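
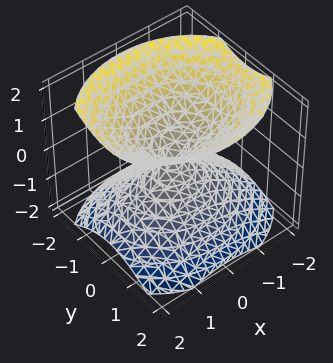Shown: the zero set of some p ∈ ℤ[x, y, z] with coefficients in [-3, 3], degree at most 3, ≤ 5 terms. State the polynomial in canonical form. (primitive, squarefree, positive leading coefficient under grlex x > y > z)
2*x^2 + 3*y^2 - 3*z^2

1. I count 2 distinct pieces. Treating them together as one polynomial.
2. Degree: a double cone through the origin; a quadric, so deg p = 2.
3. Symmetries: it's symmetric under y → −y, forcing even powers of y; mirror symmetry x ↦ −x ⇒ only even powers of x; it's symmetric under z → −z, forcing even powers of z.
4. Reading off the gridlines: it meets the z-axis at z = 0 (among the integer gridlines); it crosses the y-axis at the gridline y = 0; it crosses the x-axis at the gridline x = 0.
5. Solving for integer coefficients yields p as stated.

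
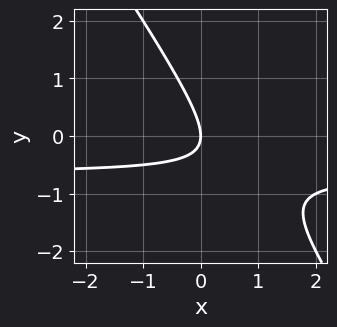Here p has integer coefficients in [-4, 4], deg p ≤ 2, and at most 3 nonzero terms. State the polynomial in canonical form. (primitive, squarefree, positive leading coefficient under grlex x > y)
3*x*y + 2*y^2 + 2*x

deg p = 2. A generic line meets the curve in up to 2 points.
From the axis intercepts and sections: it meets the y-axis at y = 0 (among the integer gridlines); it crosses the x-axis at the gridline x = 0.
Matching integer coefficients to the picture gives p.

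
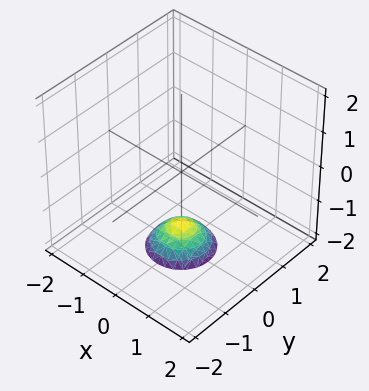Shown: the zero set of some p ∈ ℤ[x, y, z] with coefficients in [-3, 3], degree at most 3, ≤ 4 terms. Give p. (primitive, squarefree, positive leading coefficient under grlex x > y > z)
2*x^2 + 2*y^2 + 2*z + 3

1. deg p = 2.
2. Symmetries: the surface is invariant under rotation about z: p = q(x² + y², z).
3. Checking where it meets the axes: it misses every integer gridline on the x-axis; it misses every integer gridline on the y-axis; a circular section at z = -2 has radius between 0 and 1.
4. Assembling these constraints gives the stated polynomial.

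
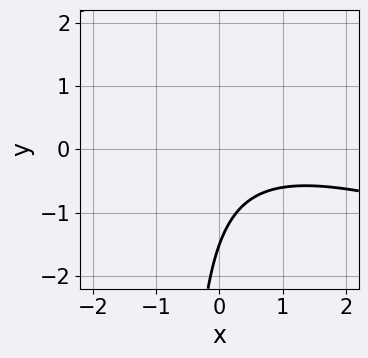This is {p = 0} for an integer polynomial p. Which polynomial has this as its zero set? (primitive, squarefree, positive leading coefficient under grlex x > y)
First, the degree is 2 — the shape is more complex than any degree-1 curve.
Then, reading off the gridlines: no x-intercept at any integer in the box.
Finally, these observations pin down the coefficients.

x^2 + 3*x*y - x + 2*y + 3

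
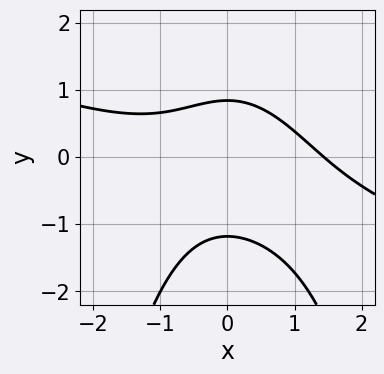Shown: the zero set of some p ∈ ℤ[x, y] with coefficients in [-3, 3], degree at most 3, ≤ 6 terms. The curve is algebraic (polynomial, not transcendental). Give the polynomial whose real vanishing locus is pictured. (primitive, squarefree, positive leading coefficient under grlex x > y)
x^3 + 3*x^2*y + 3*y^2 + y - 3

First, deg p = 3. The shape is more complex than any degree-2 curve.
Finally, putting this together gives p.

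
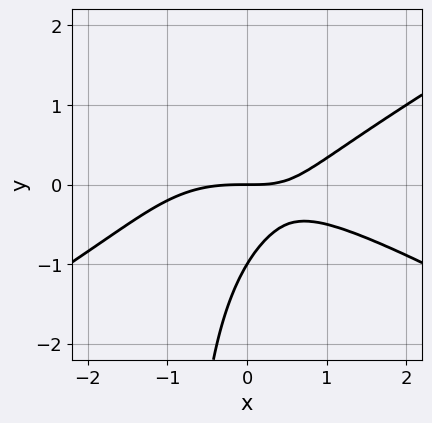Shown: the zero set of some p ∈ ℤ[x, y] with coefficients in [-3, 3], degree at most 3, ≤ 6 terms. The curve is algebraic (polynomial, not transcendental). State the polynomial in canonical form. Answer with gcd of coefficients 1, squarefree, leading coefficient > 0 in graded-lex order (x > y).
x^3 - 3*x*y^2 + 2*x*y - 3*y^2 - 3*y

(a) deg p = 3. No degree-2 curve has this shape.
(b) Observable constraints: it crosses the x-axis at the gridline x = 0; the y-axis gridline crossings are at y ∈ {-1, 0}.
(c) Putting this together gives p.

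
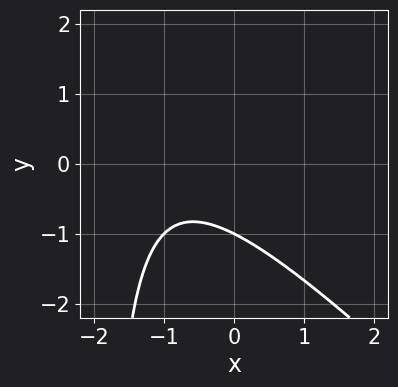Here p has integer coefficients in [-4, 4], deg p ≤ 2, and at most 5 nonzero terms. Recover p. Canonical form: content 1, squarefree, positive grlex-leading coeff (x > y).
First, degree: the shape is more complex than any degree-1 curve, so deg p = 2.
Then, checking where it meets the axes: it meets the y-axis at y = -1 (among the integer gridlines); no x-intercept at any integer in the box.
Finally, fitting integer coefficients to these (and the overall shape) gives p.

x^2 + x*y + 2*x + 2*y + 2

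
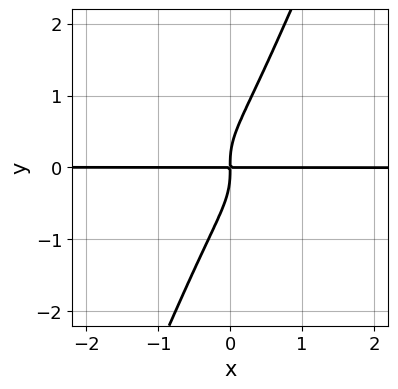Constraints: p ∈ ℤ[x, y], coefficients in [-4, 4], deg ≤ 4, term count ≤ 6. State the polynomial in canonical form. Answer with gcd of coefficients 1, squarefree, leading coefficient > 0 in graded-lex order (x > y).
1. Degree: a generic line meets the curve in up to 4 points, so deg p = 4.
2. Observable constraints: the visible x-axis segment lies entirely on the curve.
3. Fitting integer coefficients to these (and the overall shape) gives p.

x^2*y^2 + 2*x*y^3 - y^4 + x*y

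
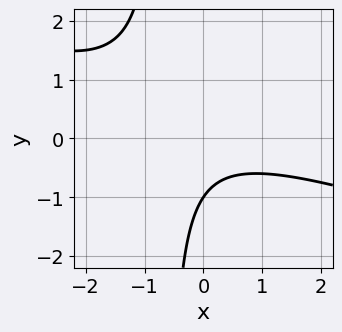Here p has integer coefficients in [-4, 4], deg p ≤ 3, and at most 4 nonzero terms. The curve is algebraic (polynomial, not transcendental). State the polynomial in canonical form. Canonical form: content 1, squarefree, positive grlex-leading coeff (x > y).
(a) The degree is 2 — a generic line meets the curve in up to 2 points.
(b) Checking where it meets the axes: no x-intercept at any integer in the box; it meets the y-axis at y = -1 (among the integer gridlines).
(c) Putting this together gives p.

x^2 + 3*x*y + 2*y + 2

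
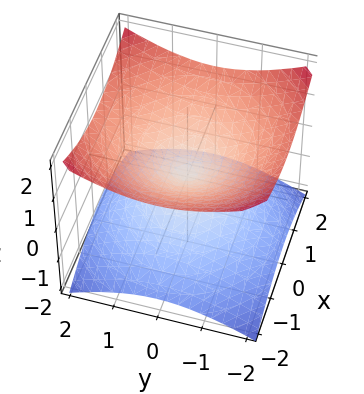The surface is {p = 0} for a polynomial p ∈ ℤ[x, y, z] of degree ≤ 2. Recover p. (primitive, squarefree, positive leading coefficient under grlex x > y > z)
x^2 + y^2 - 2*z^2

deg p = 2. A double cone through the origin; a quadric.
Symmetries: mirror symmetry z ↦ −z ⇒ only even powers of z; the z-axis is an axis of rotation, so x and y enter only as x² + y².
From the axis intercepts and sections: it meets the z-axis at z = 0 (among the integer gridlines); one y-axis crossing is at y = 0; it crosses the x-axis at the gridline x = 0; a circular section at z = 1 has radius between 1 and 2.
These observations pin down the coefficients.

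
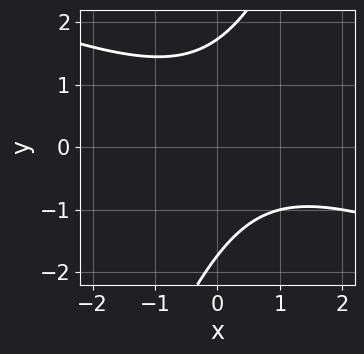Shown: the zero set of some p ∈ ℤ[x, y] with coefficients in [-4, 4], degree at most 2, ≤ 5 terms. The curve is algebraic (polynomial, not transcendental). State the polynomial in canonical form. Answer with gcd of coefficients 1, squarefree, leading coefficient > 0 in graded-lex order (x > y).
x^2 + 2*x*y - y^2 - x + 3

The degree is 2 — a generic line meets the curve in up to 2 points.
Checking where it meets the axes: the curve avoids every integer x-axis point in the box.
Matching integer coefficients to the picture gives p.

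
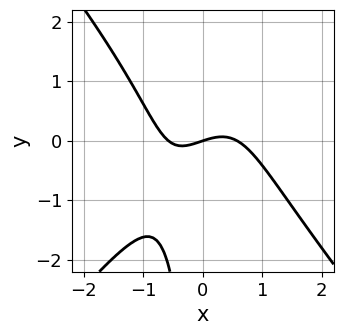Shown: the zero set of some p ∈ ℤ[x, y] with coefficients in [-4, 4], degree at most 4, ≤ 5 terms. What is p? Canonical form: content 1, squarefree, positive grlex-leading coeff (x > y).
deg p = 3. A generic line meets the curve in up to 3 points.
Observable constraints: it crosses the x-axis at the gridline x = 0; it crosses the y-axis at the gridline y = 0.
Solving for integer coefficients yields p as stated.

3*x^3 - 2*x*y^2 + x*y - x + 3*y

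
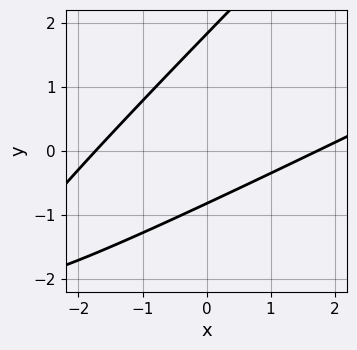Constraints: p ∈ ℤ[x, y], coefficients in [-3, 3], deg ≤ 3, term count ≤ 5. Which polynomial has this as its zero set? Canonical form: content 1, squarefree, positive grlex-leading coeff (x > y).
Degree: no degree-1 curve has this shape, so deg p = 2.
Putting this together gives p.

x^2 - 3*x*y + 2*y^2 - 2*y - 3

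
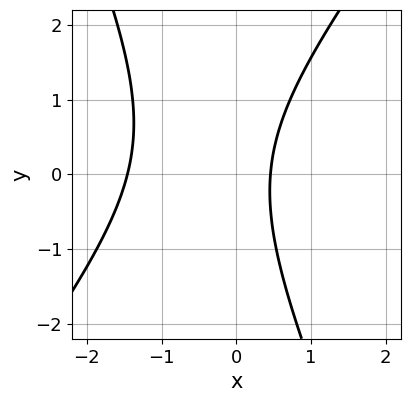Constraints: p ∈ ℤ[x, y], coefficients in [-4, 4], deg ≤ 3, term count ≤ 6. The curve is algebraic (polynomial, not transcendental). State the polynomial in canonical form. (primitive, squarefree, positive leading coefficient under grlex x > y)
(a) deg p = 2. A generic line meets the curve in up to 2 points.
(b) From the axis intercepts and sections: no y-intercept at any integer in the box.
(c) The integer polynomial consistent with all of this is the stated p.

3*x^2 - x*y - y^2 + 3*x - 2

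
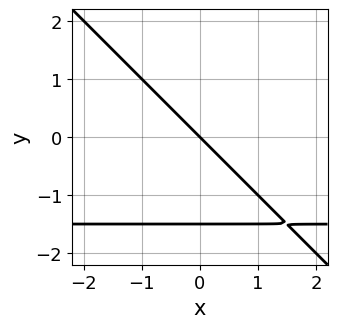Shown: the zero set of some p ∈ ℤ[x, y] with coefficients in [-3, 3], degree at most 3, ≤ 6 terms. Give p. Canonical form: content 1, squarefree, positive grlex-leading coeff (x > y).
2*x*y + 2*y^2 + 3*x + 3*y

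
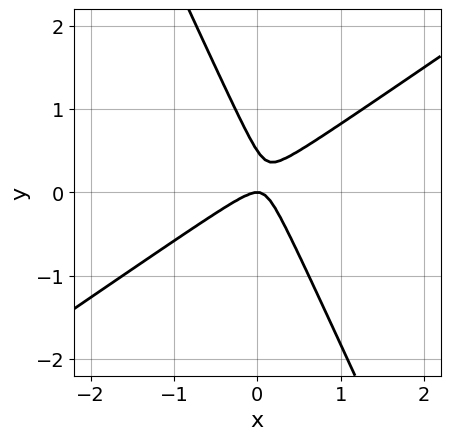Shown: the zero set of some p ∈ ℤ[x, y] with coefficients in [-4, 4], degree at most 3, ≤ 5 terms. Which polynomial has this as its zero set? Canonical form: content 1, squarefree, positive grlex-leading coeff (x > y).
(a) Degree: the shape is more complex than any degree-1 curve, so deg p = 2.
(b) From the axis intercepts and sections: it meets the y-axis at y = 0 (among the integer gridlines); it crosses the x-axis at the gridline x = 0.
(c) Together with the visible shape, these determine p as stated.

3*x^2 - 3*x*y - 2*y^2 + y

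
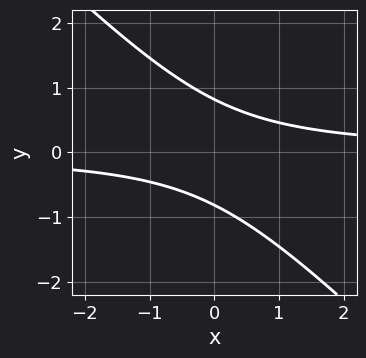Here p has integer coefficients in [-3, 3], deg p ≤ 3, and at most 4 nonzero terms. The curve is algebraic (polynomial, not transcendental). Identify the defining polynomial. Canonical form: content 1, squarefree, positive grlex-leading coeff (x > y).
1. deg p = 2. The shape is more complex than any degree-1 curve.
2. From the axis intercepts and sections: no x-intercept at any integer in the box.
3. Matching integer coefficients to the picture gives p.

3*x*y + 3*y^2 - 2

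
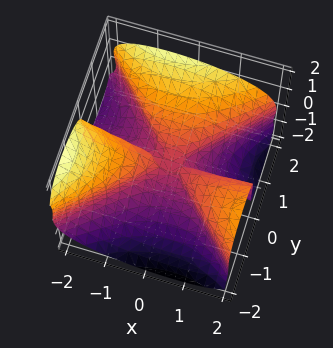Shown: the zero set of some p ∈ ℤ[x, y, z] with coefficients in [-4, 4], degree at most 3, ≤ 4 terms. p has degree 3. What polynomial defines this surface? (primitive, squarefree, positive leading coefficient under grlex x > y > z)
x^2*y + x*z^2 - y^3 + 2*z^3

1. Degree: no degree-2 surface has this shape, so deg p = 3.
2. From the visible intercepts: every point of the x-axis in the box is on the surface; it meets the y-axis at y = 0 (among the integer gridlines); it crosses the z-axis at the gridline z = 0.
3. Putting this together gives p.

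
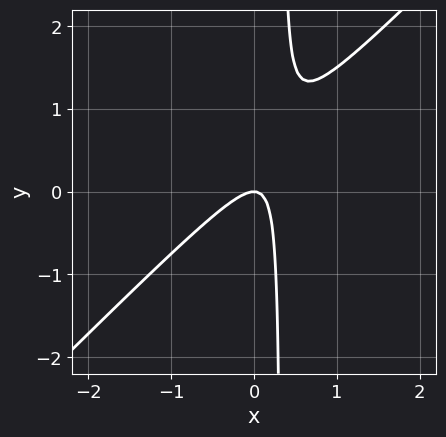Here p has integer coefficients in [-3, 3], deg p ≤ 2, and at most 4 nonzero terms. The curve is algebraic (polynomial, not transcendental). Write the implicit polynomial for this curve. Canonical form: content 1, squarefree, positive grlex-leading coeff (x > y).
Degree: no degree-1 curve has this shape, so deg p = 2.
From the axis intercepts and sections: one y-axis crossing is at y = 0; it crosses the x-axis at the gridline x = 0.
Fitting integer coefficients to these (and the overall shape) gives p.

3*x^2 - 3*x*y + y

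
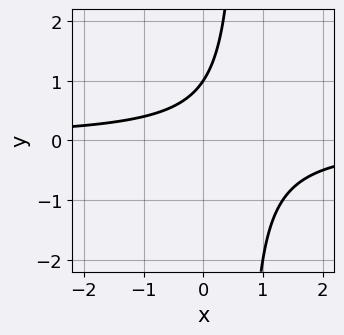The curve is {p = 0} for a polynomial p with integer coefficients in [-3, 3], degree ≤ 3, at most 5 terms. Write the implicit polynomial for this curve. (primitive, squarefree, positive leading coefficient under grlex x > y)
3*x*y - 2*y + 2

First, the degree is 2 — a generic line meets the curve in up to 2 points.
Then, against the integer gridlines: it crosses the y-axis at the gridline y = 1; no x-intercept at any integer in the box.
Finally, these observations pin down the coefficients.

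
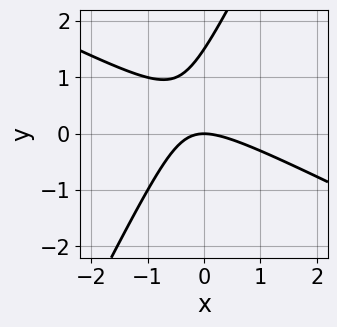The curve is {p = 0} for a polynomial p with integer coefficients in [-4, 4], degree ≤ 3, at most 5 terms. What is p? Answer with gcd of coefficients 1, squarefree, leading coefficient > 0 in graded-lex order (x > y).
First, the degree is 2 — no degree-1 curve has this shape.
Then, against the integer gridlines: one y-axis crossing is at y = 0; one x-axis crossing is at x = 0.
Finally, putting this together gives p.

2*x^2 + 3*x*y - 2*y^2 + 3*y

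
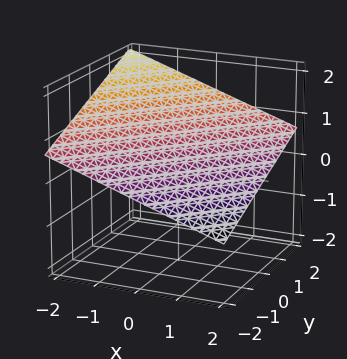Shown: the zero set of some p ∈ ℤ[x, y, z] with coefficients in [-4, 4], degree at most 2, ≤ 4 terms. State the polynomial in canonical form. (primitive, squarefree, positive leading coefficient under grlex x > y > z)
x - y + 3*z - 2

(a) deg p = 1. Every cross-section is a straight line — this is a plane.
(b) Checking where it meets the axes: it meets the y-axis at y = -2 (among the integer gridlines); it meets the x-axis at x = 2 (among the integer gridlines).
(c) The integer polynomial consistent with all of this is the stated p.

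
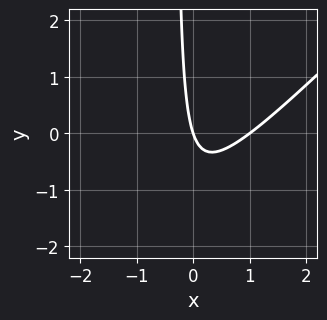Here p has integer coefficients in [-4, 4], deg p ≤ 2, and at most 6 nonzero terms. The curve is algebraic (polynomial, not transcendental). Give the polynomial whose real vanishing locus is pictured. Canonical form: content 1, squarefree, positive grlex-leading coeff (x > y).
3*x^2 - 3*x*y - 3*x - y

1. deg p = 2.
2. From the axis intercepts and sections: one y-axis crossing is at y = 0; among the integer gridlines, it crosses the x-axis at x ∈ {0, 1}.
3. The integer polynomial consistent with all of this is the stated p.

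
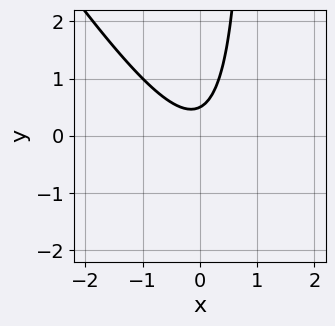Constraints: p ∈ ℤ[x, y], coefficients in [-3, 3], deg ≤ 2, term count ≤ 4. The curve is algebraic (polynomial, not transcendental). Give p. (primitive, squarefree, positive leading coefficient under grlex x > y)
3*x^2 + 2*x*y - 2*y + 1

(a) The degree is 2 — a generic line meets the curve in up to 2 points.
(b) From the axis intercepts and sections: the curve avoids every integer x-axis point in the box.
(c) Fitting integer coefficients to these (and the overall shape) gives p.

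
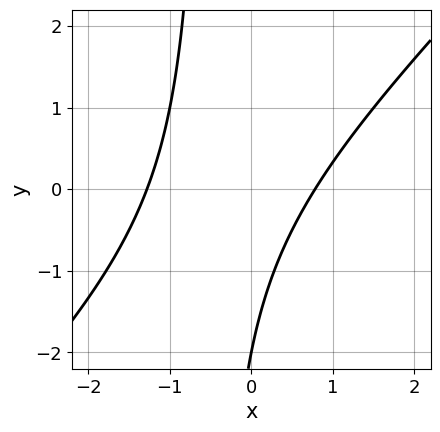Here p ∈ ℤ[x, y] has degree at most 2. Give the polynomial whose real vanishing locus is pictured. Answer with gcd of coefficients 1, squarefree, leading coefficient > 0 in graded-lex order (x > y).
2*x^2 - 2*x*y + x - y - 2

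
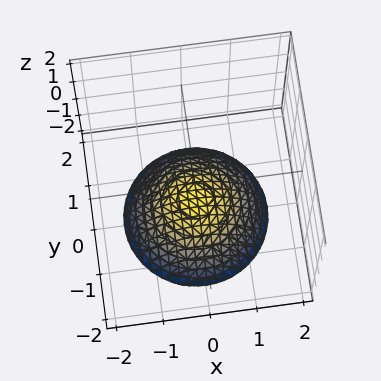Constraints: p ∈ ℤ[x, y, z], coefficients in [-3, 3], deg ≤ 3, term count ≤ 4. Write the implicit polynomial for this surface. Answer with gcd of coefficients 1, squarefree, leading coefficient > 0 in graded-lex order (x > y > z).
x^2 + y^2 + 2*z + 2

First, degree: the shape is more complex than any degree-1 surface, so deg p = 2.
Next, symmetries: rotational symmetry about the z-axis ⇒ p depends on x, y only through x² + y².
Then, observable constraints: no x-intercept at any integer in the box; it crosses the z-axis at the gridline z = -1; the surface avoids every integer y-axis point in the box.
Finally, solving for integer coefficients yields p as stated.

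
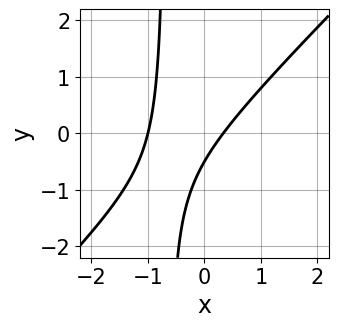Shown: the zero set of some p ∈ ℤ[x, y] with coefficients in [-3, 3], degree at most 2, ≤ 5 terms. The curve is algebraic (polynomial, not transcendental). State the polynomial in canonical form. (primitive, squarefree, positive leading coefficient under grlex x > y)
3*x^2 - 3*x*y + 2*x - 2*y - 1

First, deg p = 2. A generic line meets the curve in up to 2 points.
Next, from the axis intercepts and sections: it crosses the x-axis at the gridline x = -1.
Finally, fitting integer coefficients to these (and the overall shape) gives p.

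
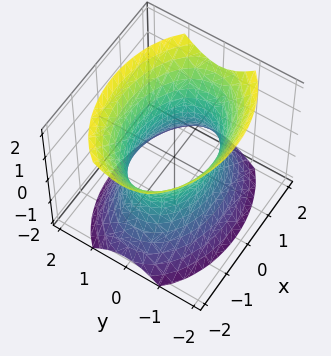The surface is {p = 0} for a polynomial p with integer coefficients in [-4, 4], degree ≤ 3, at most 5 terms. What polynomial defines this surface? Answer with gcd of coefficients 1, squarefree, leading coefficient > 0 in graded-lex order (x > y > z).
1. deg p = 2.
2. Symmetries: mirror symmetry y ↦ −y ⇒ only even powers of y; mirror symmetry z ↦ −z ⇒ only even powers of z; it's symmetric under x → −x, forcing even powers of x.
3. Checking where it meets the axes: the y-axis gridline crossings are at y ∈ {-1, 1}; it misses every integer gridline on the z-axis.
4. These observations pin down the coefficients.

x^2 + 2*y^2 - z^2 - 2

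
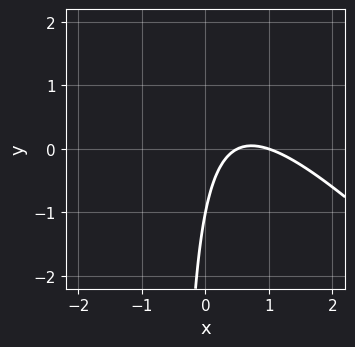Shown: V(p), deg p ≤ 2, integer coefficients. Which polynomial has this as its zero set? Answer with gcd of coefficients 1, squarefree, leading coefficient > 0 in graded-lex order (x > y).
deg p = 2. The shape is more complex than any degree-1 curve.
Checking where it meets the axes: it crosses the x-axis at the gridline x = 1; it meets the y-axis at y = -1 (among the integer gridlines).
Putting this together gives p.

2*x^2 + 2*x*y - 3*x + y + 1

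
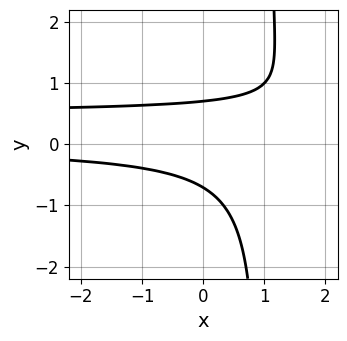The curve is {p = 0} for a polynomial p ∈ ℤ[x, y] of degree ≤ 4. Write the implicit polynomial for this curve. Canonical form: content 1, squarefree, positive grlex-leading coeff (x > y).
2*x*y^2 - x*y - 2*y^2 + 1

First, deg p = 3.
Then, observable constraints: the curve avoids every integer x-axis point in the box.
Finally, fitting integer coefficients to these (and the overall shape) gives p.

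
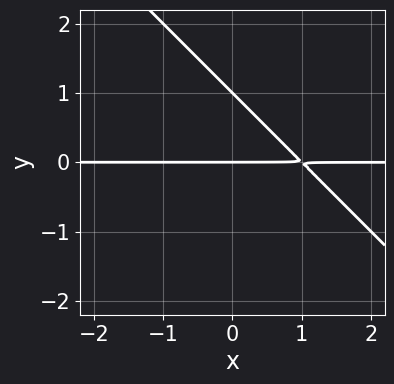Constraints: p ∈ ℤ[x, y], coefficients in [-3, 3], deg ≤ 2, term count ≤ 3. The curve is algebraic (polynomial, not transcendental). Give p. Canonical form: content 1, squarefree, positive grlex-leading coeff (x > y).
deg p = 2. No degree-1 curve has this shape.
From the axis intercepts and sections: among the integer gridlines, it crosses the y-axis at y ∈ {0, 1}; the visible x-axis segment lies entirely on the curve.
Fitting integer coefficients to these (and the overall shape) gives p.

x*y + y^2 - y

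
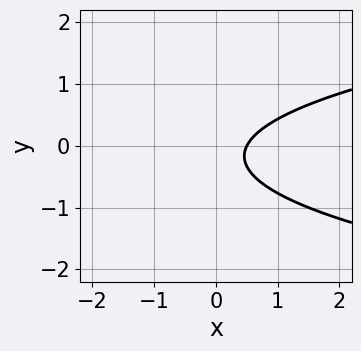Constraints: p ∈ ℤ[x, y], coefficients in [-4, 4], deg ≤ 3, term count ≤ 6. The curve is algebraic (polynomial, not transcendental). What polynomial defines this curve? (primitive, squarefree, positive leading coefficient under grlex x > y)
3*y^2 - 2*x + y + 1

The degree is 2 — a generic line meets the curve in up to 2 points.
Checking where it meets the axes: the curve avoids every integer y-axis point in the box.
Putting this together gives p.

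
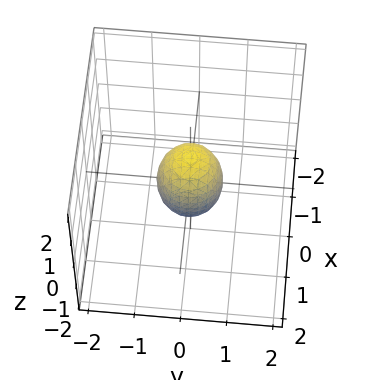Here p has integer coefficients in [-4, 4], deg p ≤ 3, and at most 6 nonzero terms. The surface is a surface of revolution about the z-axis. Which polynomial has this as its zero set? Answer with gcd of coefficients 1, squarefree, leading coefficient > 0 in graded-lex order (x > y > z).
1. deg p = 2.
2. By symmetry, every cross-section ⟂ z is a circle, so x, y appear only via x² + y².
3. Checking where it meets the axes: the z-axis gridline crossings are at z ∈ {-1, 1}; a circular section at z = 0 has radius between 0 and 1.
4. These observations pin down the coefficients.

2*x^2 + 2*y^2 + z^2 - 1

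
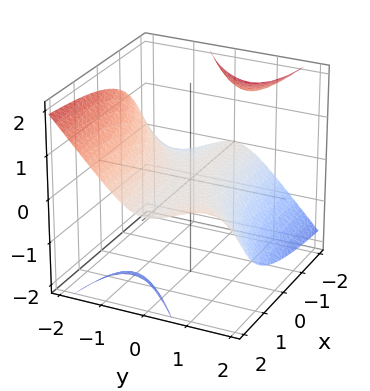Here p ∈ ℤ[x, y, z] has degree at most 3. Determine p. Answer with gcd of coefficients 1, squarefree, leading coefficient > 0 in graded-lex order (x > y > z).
I count 3 distinct pieces. Treating them together as one polynomial.
The degree is 3 — no degree-2 surface has this shape.
From the axis intercepts and sections: it crosses the z-axis at the gridline z = 0; it meets the y-axis at y = 0 (among the integer gridlines); every point of the x-axis in the box is on the surface.
The integer polynomial consistent with all of this is the stated p.

x*y^2 - x*z^2 - y^3 + y*z^2 - 3*z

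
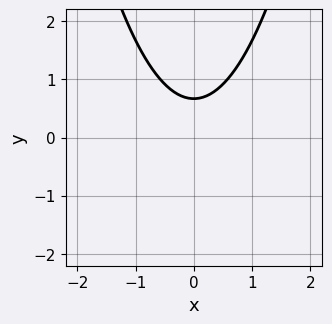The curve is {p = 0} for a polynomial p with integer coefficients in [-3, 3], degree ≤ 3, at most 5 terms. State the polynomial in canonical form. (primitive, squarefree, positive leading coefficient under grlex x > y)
First, deg p = 2. No degree-1 curve has this shape.
Next, symmetries: mirror symmetry x ↦ −x ⇒ only even powers of x.
Next, checking where it meets the axes: it misses every integer gridline on the x-axis.
Finally, assembling these constraints gives the stated polynomial.

3*x^2 - 3*y + 2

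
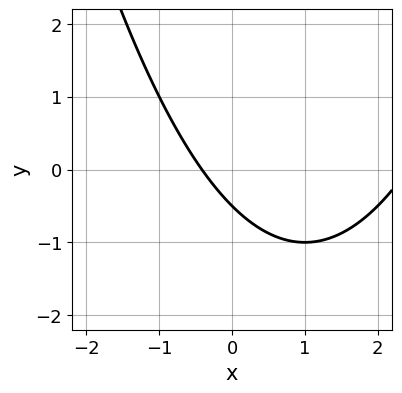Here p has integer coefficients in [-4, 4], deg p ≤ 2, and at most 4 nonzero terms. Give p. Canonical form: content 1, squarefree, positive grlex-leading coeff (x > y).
x^2 - 2*x - 2*y - 1

1. deg p = 2.
2. Matching integer coefficients to the picture gives p.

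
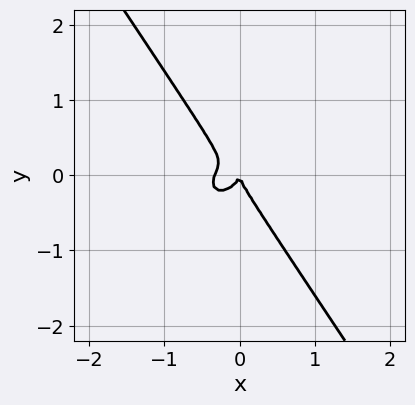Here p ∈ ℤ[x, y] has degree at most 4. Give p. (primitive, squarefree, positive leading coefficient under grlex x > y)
3*x^3 - x^2*y + x*y^2 + 2*y^3 + x^2

1. The degree is 3 — no degree-2 curve has this shape.
2. From the visible intercepts: one x-axis crossing is at x = 0; one y-axis crossing is at y = 0.
3. Assembling these constraints gives the stated polynomial.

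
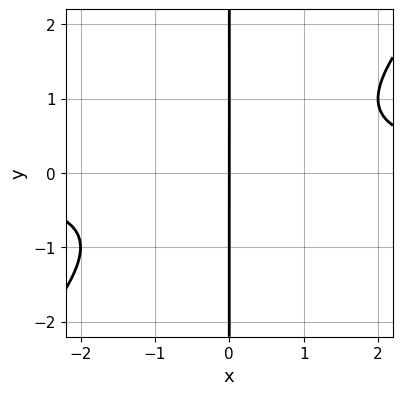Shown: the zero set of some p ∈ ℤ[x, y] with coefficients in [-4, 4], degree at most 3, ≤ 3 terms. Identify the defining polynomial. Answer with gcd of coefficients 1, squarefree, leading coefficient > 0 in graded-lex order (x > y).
Degree: a generic line meets the curve in up to 3 points, so deg p = 3.
Observable constraints: one x-axis crossing is at x = 0; the visible y-axis segment lies entirely on the curve.
Fitting integer coefficients to these (and the overall shape) gives p.

x^2*y - x*y^2 - x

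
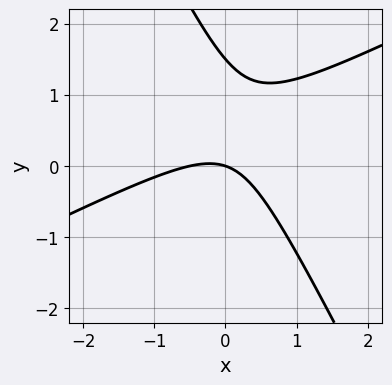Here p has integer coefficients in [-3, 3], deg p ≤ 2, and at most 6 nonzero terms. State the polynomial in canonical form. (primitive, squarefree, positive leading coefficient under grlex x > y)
2*x^2 - 3*x*y - 2*y^2 + x + 3*y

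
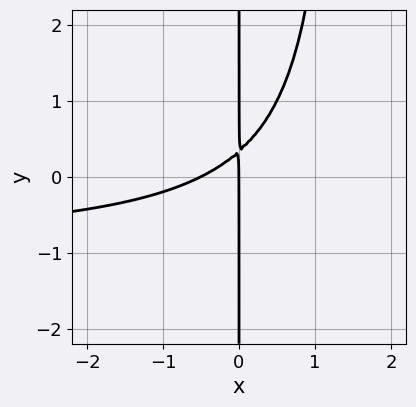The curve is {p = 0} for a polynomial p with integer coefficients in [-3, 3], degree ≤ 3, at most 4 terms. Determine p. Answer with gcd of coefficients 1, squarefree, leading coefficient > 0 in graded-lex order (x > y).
deg p = 3.
From the axis intercepts and sections: one x-axis crossing is at x = 0; every point of the y-axis in the box is on the curve.
Solving for integer coefficients yields p as stated.

2*x^2*y + 2*x^2 - 3*x*y + x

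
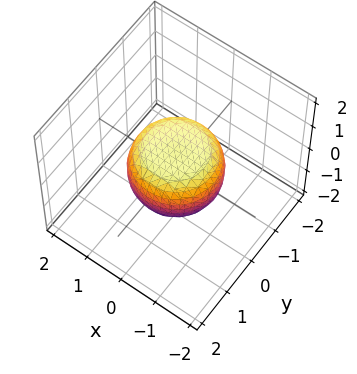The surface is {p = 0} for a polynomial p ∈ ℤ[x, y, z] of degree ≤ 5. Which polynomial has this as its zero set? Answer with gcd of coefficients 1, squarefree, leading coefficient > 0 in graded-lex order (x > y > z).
2*x^4 + 4*x^2*y^2 + 2*y^4 - x^2 - y^2 + 3*z^2 - 2

deg p = 4. A generic line meets the surface in up to 4 points.
Symmetry: the z-axis is an axis of rotation, so x and y enter only as x² + y².
Checking where it meets the axes: a circular section at z = 0 has radius between 1 and 2.
Assembling these constraints gives the stated polynomial.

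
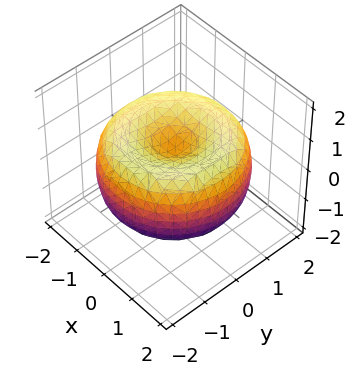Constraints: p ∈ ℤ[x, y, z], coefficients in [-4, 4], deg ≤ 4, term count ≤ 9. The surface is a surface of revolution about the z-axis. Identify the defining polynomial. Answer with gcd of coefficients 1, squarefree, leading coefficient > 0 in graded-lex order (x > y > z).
The degree is 4 — a generic line meets the surface in up to 4 points.
Symmetries: every cross-section ⟂ z is a circle, so x, y appear only via x² + y².
From the visible intercepts: a circular section at z = 1 has radius exactly 1.
Fitting integer coefficients to these (and the overall shape) gives p.

x^4 + 2*x^2*y^2 + y^4 - 3*x^2 - 3*y^2 + 3*z^2 - 1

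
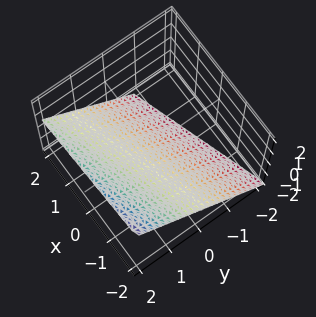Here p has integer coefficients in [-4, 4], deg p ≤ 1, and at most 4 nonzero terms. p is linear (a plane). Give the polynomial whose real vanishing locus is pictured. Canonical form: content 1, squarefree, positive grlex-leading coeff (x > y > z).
1. The degree is 1 — every cross-section is a straight line — this is a plane.
2. Checking where it meets the axes: one x-axis crossing is at x = -2.
3. Solving for integer coefficients yields p as stated.

x - 3*y + 3*z + 2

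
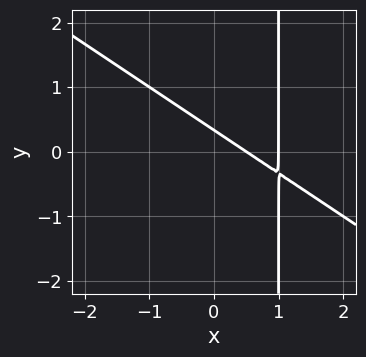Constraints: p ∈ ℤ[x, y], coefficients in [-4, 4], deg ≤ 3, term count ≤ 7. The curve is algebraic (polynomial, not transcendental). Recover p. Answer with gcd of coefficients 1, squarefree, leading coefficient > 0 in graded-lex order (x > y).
First, the degree is 2 — no degree-1 curve has this shape.
Next, from the visible intercepts: it crosses the x-axis at the gridline x = 1.
Finally, putting this together gives p.

2*x^2 + 3*x*y - 3*x - 3*y + 1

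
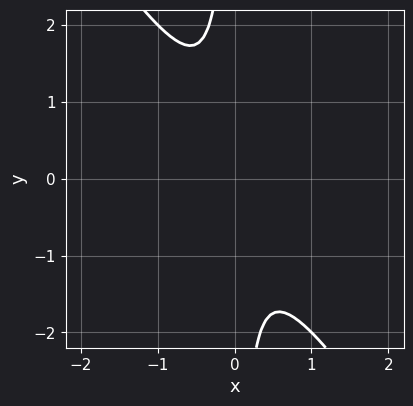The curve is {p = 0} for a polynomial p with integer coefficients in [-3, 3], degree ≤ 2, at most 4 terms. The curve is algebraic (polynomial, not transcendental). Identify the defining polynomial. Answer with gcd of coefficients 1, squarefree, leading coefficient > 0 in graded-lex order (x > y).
deg p = 2. No degree-1 curve has this shape.
Observable constraints: no y-intercept at any integer in the box; the curve avoids every integer x-axis point in the box.
The integer polynomial consistent with all of this is the stated p.

3*x^2 + 2*x*y + 1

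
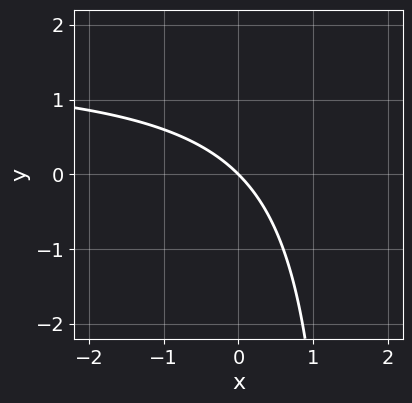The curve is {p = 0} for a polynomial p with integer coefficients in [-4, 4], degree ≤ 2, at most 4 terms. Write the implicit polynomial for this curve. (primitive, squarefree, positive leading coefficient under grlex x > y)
2*x*y - 3*x - 3*y

Degree: a generic line meets the curve in up to 2 points, so deg p = 2.
Against the integer gridlines: it meets the x-axis at x = 0 (among the integer gridlines); one y-axis crossing is at y = 0.
Assembling these constraints gives the stated polynomial.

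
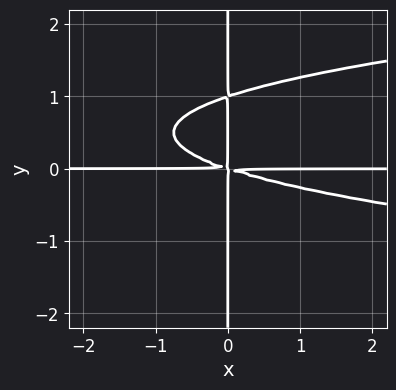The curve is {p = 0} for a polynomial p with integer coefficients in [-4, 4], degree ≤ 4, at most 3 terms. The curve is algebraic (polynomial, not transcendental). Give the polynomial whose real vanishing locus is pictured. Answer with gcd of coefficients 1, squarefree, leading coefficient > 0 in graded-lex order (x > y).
1. deg p = 4. The shape is more complex than any degree-3 curve.
2. From the visible intercepts: the visible x-axis segment lies entirely on the curve; the visible y-axis segment lies entirely on the curve.
3. Assembling these constraints gives the stated polynomial.

3*x*y^3 - x^2*y - 3*x*y^2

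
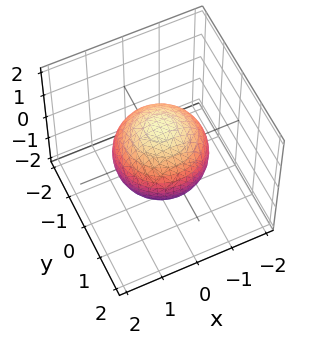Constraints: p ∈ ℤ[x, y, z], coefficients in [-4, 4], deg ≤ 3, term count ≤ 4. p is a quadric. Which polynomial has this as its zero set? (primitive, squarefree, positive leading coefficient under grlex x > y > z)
2*x^2 + 2*y^2 + 2*z^2 - 3

First, the degree is 2 — bounded and convex; a quadric.
Then, symmetries: the z-axis is an axis of rotation, so x and y enter only as x² + y²; it's symmetric under z → −z, forcing even powers of z.
Next, against the integer gridlines: a circular section at z = -1 has radius between 0 and 1.
Finally, putting this together gives p.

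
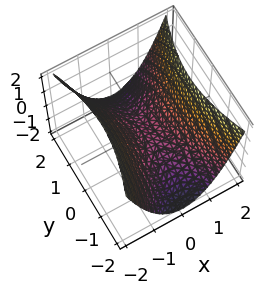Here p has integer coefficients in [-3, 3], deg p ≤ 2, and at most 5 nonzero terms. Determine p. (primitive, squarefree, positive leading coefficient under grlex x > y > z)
3*x^2 - y^2 - 3*z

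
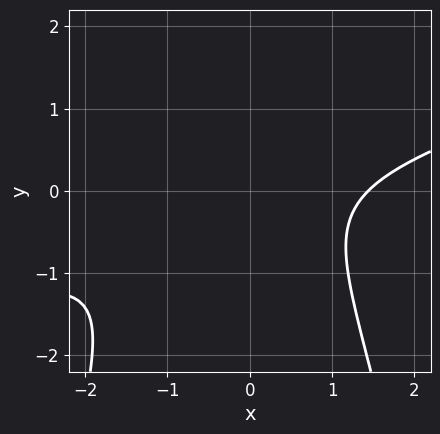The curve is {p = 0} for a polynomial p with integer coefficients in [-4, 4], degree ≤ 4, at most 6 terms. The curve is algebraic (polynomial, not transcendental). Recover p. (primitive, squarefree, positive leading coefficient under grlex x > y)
x^3 - 3*x^2*y - 3*y^2 - 3

Degree: the shape is more complex than any degree-2 curve, so deg p = 3.
From the axis intercepts and sections: it misses every integer gridline on the y-axis.
Solving for integer coefficients yields p as stated.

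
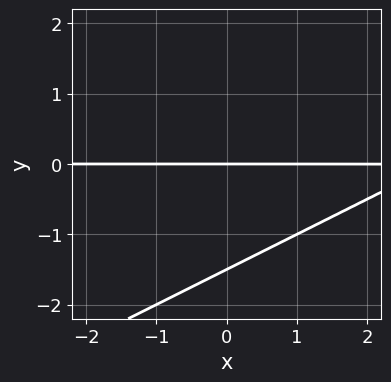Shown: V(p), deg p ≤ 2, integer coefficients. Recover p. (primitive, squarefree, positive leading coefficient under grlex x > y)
x*y - 2*y^2 - 3*y

First, deg p = 2. No degree-1 curve has this shape.
Next, from the visible intercepts: it meets the y-axis at y = 0 (among the integer gridlines); every point of the x-axis in the box is on the curve.
Finally, these observations pin down the coefficients.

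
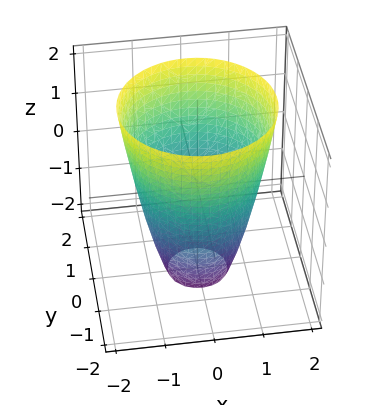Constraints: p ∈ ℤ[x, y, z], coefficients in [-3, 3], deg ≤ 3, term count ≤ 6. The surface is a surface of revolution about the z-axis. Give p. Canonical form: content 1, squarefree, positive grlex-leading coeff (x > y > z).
The degree is 2 — no degree-1 surface has this shape.
Symmetries: every cross-section ⟂ z is a circle, so x, y appear only via x² + y².
Observable constraints: a circular section at z = 1 has radius between 1 and 2; no z-intercept at any integer in the box.
Putting this together gives p.

2*x^2 + 2*y^2 - z - 3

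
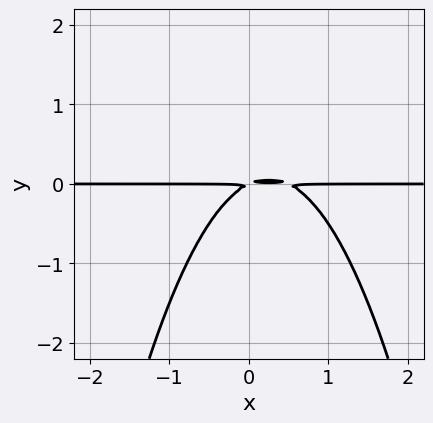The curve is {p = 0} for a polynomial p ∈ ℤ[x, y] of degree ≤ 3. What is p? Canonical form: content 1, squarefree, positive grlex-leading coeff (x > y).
(a) deg p = 3.
(b) From the visible intercepts: the visible x-axis segment lies entirely on the curve.
(c) These observations pin down the coefficients.

2*x^2*y - x*y + 2*y^2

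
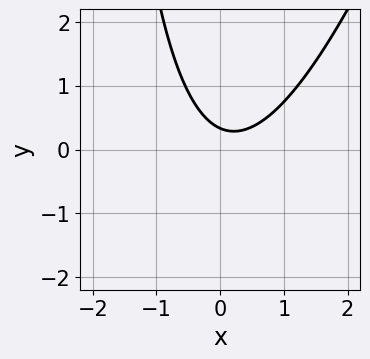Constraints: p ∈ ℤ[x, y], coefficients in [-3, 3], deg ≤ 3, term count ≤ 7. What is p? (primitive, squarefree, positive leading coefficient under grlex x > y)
3*x^2 - x*y - x - 3*y + 1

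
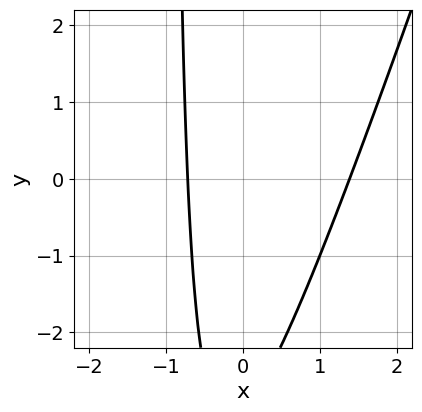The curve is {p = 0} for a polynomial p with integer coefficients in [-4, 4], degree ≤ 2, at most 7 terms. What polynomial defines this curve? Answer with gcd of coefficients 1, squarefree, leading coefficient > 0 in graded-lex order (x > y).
3*x^2 - x*y - 2*x - y - 3

1. deg p = 2.
2. From the visible intercepts: it misses every integer gridline on the y-axis.
3. The integer polynomial consistent with all of this is the stated p.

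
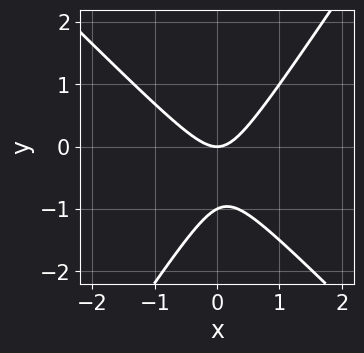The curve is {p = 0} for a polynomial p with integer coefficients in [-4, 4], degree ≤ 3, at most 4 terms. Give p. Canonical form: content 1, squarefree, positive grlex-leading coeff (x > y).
3*x^2 + x*y - 2*y^2 - 2*y

Degree: no degree-1 curve has this shape, so deg p = 2.
Checking where it meets the axes: it crosses the x-axis at the gridline x = 0; the y-axis gridline crossings are at y ∈ {-1, 0}.
Matching integer coefficients to the picture gives p.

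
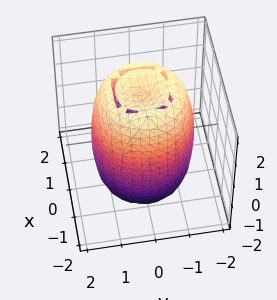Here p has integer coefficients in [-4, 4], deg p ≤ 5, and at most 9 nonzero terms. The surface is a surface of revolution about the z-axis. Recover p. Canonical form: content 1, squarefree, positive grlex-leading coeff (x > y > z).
The degree is 4 — the shape is more complex than any degree-3 surface.
By symmetry, every cross-section ⟂ z is a circle, so x, y appear only via x² + y².
Observable constraints: a circular section at z = 1 has radius between 1 and 2.
Putting this together gives p.

2*x^4 + 4*x^2*y^2 + 2*y^4 - 3*x^2 - 3*y^2 + z^2 - 3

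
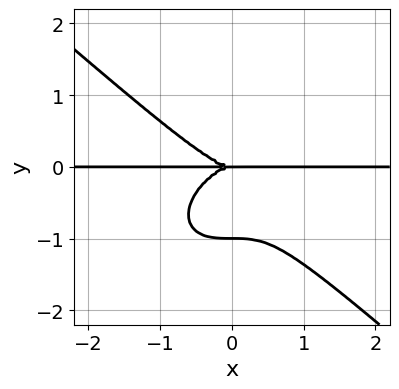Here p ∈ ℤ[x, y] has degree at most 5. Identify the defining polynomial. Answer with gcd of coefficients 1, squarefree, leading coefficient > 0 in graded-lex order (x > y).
First, deg p = 4. A generic line meets the curve in up to 4 points.
Next, observable constraints: the y-axis gridline crossings are at y ∈ {-1, 0}; the visible x-axis segment lies entirely on the curve.
Finally, the integer polynomial consistent with all of this is the stated p.

2*x^3*y + 3*y^4 + 3*y^3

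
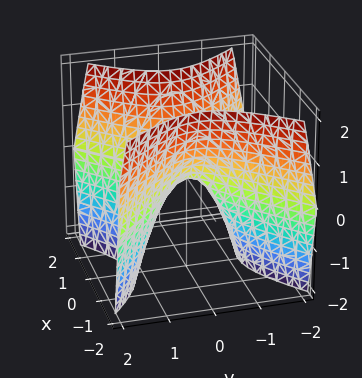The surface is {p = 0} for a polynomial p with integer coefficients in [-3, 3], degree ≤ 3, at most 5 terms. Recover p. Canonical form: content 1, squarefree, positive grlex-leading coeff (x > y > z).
First, the degree is 2 — a hyperbolic paraboloid; a quadric.
Then, symmetries: it's symmetric under x → −x, forcing even powers of x; mirror symmetry y ↦ −y ⇒ only even powers of y.
Next, from the axis intercepts and sections: it meets the x-axis at x = 0 (among the integer gridlines); it crosses the z-axis at the gridline z = 0.
Finally, these observations pin down the coefficients.

3*x^2 - 3*y^2 - 2*z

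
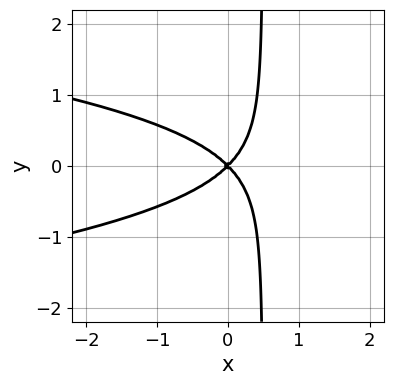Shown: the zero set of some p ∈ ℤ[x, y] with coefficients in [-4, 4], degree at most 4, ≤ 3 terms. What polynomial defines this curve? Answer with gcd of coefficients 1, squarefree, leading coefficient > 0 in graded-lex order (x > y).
2*x*y^2 + x^2 - y^2

First, deg p = 3. A generic line meets the curve in up to 3 points.
Next, symmetries: it's symmetric under y → −y, forcing even powers of y.
Next, against the integer gridlines: one y-axis crossing is at y = 0; one x-axis crossing is at x = 0.
Finally, putting this together gives p.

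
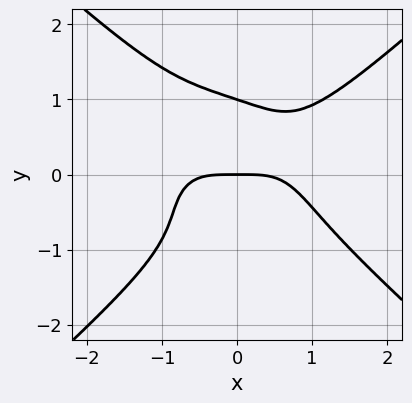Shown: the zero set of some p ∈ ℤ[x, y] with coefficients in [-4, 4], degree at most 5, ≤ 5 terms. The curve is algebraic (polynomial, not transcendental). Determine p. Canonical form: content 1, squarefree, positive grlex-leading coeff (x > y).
deg p = 4. A generic line meets the curve in up to 4 points.
Observable constraints: it meets the x-axis at x = 0 (among the integer gridlines); the y-axis gridline crossings are at y ∈ {0, 1}.
Solving for integer coefficients yields p as stated.

2*x^4 - 3*y^4 - 3*x*y^2 + 3*y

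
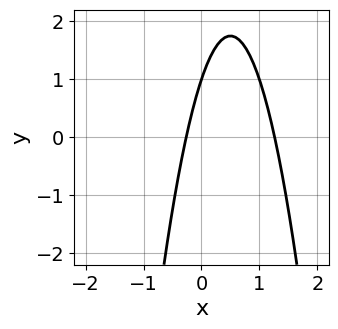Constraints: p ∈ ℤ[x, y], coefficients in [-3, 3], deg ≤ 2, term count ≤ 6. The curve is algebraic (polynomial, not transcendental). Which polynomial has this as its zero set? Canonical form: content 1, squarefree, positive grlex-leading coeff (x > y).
3*x^2 - 3*x + y - 1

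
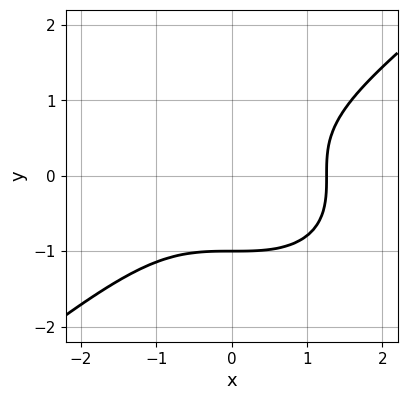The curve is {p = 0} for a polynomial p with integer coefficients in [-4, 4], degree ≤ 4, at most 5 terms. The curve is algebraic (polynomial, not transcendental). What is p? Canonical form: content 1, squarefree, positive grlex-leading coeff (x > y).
x^3 - 2*y^3 - 2

First, the degree is 3 — a generic line meets the curve in up to 3 points.
Then, checking where it meets the axes: it crosses the y-axis at the gridline y = -1.
Finally, putting this together gives p.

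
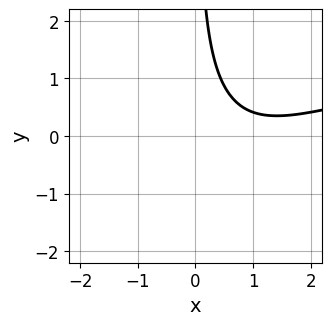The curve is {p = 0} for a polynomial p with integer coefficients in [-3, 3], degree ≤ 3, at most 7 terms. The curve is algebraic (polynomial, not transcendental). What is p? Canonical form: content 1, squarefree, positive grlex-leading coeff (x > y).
1. The degree is 3 — no degree-2 curve has this shape.
2. Against the integer gridlines: the curve avoids every integer x-axis point in the box; the curve avoids every integer y-axis point in the box.
3. These observations pin down the coefficients.

x*y^2 - x^2 + 2*x*y + 2*x - 2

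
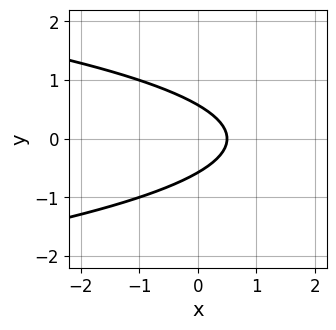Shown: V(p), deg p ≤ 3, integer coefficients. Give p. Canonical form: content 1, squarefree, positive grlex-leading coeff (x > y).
3*y^2 + 2*x - 1

1. Degree: no degree-1 curve has this shape, so deg p = 2.
2. Symmetries: the y ↦ −y reflection is a symmetry, so y appears only in even powers.
3. Solving for integer coefficients yields p as stated.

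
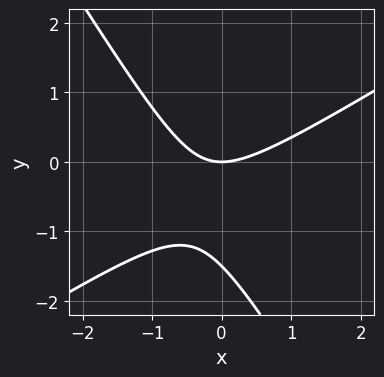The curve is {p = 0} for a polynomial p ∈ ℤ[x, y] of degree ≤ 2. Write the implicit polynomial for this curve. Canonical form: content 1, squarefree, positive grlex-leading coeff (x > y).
1. The degree is 2 — a generic line meets the curve in up to 2 points.
2. From the axis intercepts and sections: it meets the y-axis at y = 0 (among the integer gridlines); one x-axis crossing is at x = 0.
3. These observations pin down the coefficients.

2*x^2 - 2*x*y - 2*y^2 - 3*y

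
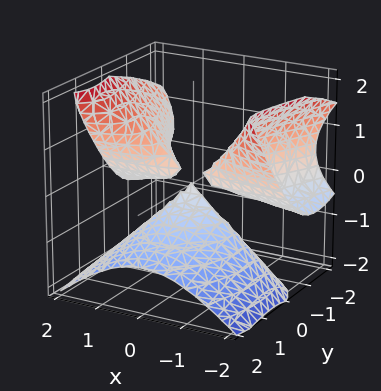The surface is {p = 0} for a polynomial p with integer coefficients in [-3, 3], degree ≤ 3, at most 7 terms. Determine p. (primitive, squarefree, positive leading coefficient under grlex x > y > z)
2*x^2*y - 2*x^2*z - 3*y*z^2 + 2*z^3 + 3*y^2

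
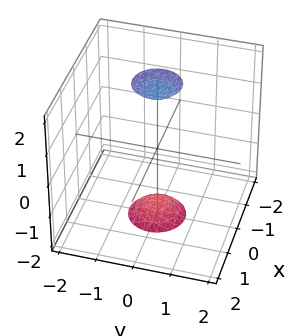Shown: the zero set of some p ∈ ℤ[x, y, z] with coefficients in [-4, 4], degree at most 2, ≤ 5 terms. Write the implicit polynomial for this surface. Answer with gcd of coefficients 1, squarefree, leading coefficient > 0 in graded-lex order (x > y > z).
(a) I count 2 distinct pieces.
(b) Degree: two separate bowl-shaped sheets opening away from each other; a quadric, so deg p = 2.
(c) By symmetry, every cross-section ⟂ z is a circle, so x, y appear only via x² + y²; the z ↦ −z reflection is a symmetry, so z appears only in even powers.
(d) Against the integer gridlines: no x-intercept at any integer in the box; the surface avoids every integer y-axis point in the box.
(e) Assembling these constraints gives the stated polynomial.

3*x^2 + 3*y^2 - z^2 + 3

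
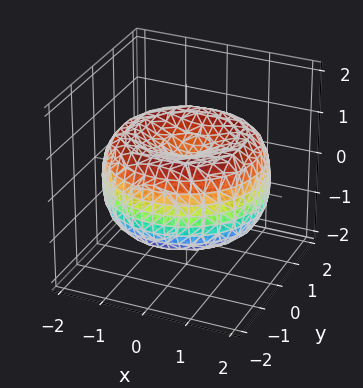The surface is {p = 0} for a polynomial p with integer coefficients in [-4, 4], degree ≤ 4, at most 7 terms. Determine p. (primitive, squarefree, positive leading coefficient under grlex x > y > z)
x^4 + 2*x^2*y^2 + y^4 - 3*x^2 - 3*y^2 + 3*z^2 - 1

Degree: no degree-3 surface has this shape, so deg p = 4.
Symmetries: rotational symmetry about the z-axis ⇒ p depends on x, y only through x² + y².
Checking where it meets the axes: a circular section at z = 1 has radius exactly 1.
The integer polynomial consistent with all of this is the stated p.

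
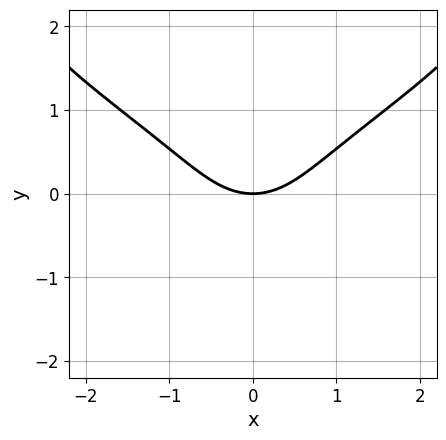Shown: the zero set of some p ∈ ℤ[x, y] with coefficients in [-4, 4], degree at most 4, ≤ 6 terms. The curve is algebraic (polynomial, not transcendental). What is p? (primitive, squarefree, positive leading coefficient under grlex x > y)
y^4 - 3*y^3 + 2*x^2 - 3*y

Degree: the shape is more complex than any degree-3 curve, so deg p = 4.
Symmetries: it's symmetric under x → −x, forcing even powers of x.
Checking where it meets the axes: one y-axis crossing is at y = 0; it crosses the x-axis at the gridline x = 0.
Fitting integer coefficients to these (and the overall shape) gives p.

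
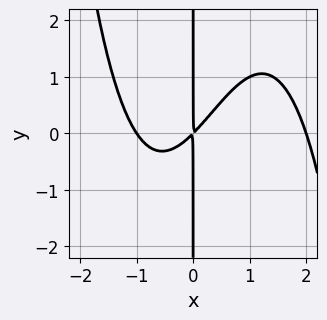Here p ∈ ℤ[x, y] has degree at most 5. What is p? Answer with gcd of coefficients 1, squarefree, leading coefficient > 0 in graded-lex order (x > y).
x^4 - x^3 - 2*x^2 + 2*x*y

Degree: the shape is more complex than any degree-3 curve, so deg p = 4.
Reading off the gridlines: among the integer gridlines, it crosses the x-axis at x ∈ {-1, 2}; the visible y-axis segment lies entirely on the curve.
Together with the visible shape, these determine p as stated.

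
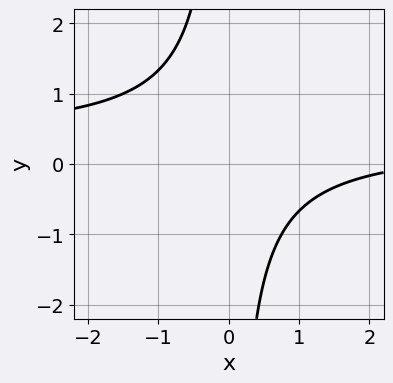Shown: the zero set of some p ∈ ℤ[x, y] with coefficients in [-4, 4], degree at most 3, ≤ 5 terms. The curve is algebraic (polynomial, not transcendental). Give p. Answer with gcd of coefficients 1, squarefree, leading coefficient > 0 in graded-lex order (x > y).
3*x*y - x + 3

1. deg p = 2. No degree-1 curve has this shape.
2. Against the integer gridlines: the curve avoids every integer x-axis point in the box; it misses every integer gridline on the y-axis.
3. The integer polynomial consistent with all of this is the stated p.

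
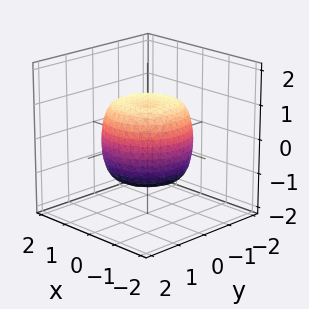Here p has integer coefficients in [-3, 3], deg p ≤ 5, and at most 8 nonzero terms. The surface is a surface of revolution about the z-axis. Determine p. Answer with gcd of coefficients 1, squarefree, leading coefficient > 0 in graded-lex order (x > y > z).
First, degree: the shape is more complex than any degree-3 surface, so deg p = 4.
Then, by symmetry, the z-axis is an axis of rotation, so x and y enter only as x² + y².
Next, from the axis intercepts and sections: a circular section at z = -1 has radius exactly 1; among the integer gridlines, it crosses the z-axis at z ∈ {-1, 1}.
Finally, solving for integer coefficients yields p as stated.

x^4 + 2*x^2*y^2 + y^4 - x^2 - y^2 + z^2 - 1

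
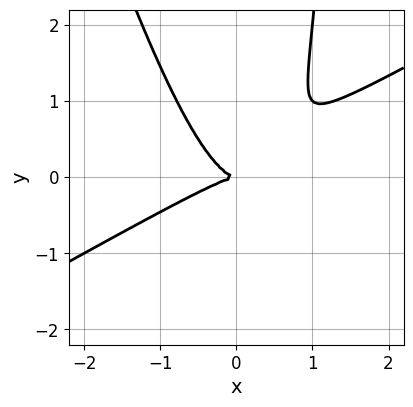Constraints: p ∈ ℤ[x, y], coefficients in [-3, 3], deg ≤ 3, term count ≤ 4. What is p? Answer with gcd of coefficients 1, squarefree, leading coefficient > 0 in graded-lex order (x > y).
2*x^3 - 3*x^2*y - x*y^2 + 2*y^2

The degree is 3 — the shape is more complex than any degree-2 curve.
Observable constraints: one x-axis crossing is at x = 0; it crosses the y-axis at the gridline y = 0.
These observations pin down the coefficients.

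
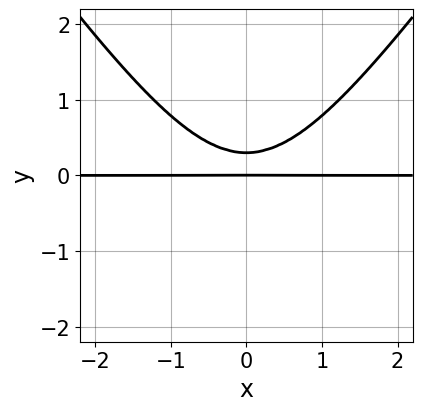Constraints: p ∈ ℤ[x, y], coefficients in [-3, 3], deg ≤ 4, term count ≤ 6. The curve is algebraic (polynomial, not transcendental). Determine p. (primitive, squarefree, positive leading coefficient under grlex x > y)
2*x^2*y - y^3 - 3*y^2 + y

The degree is 3 — a generic line meets the curve in up to 3 points.
Symmetries: mirror symmetry x ↦ −x ⇒ only even powers of x.
Against the integer gridlines: it meets the y-axis at y = 0 (among the integer gridlines); the visible x-axis segment lies entirely on the curve.
Putting this together gives p.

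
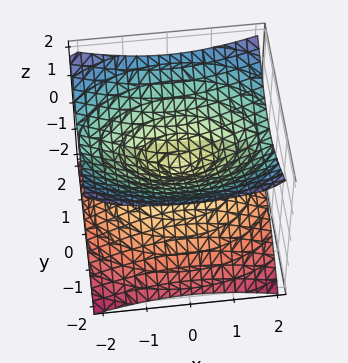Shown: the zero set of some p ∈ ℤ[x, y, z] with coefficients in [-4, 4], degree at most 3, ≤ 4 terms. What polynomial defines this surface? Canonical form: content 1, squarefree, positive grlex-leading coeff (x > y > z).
The degree is 2 — two nappes meeting at a single point; a quadric.
Symmetries: mirror symmetry x ↦ −x ⇒ only even powers of x; the z ↦ −z reflection is a symmetry, so z appears only in even powers; the y ↦ −y reflection is a symmetry, so y appears only in even powers.
Checking where it meets the axes: it meets the y-axis at y = 0 (among the integer gridlines); one x-axis crossing is at x = 0; it meets the z-axis at z = 0 (among the integer gridlines).
Together with the visible shape, these determine p as stated.

x^2 + 2*y^2 - 3*z^2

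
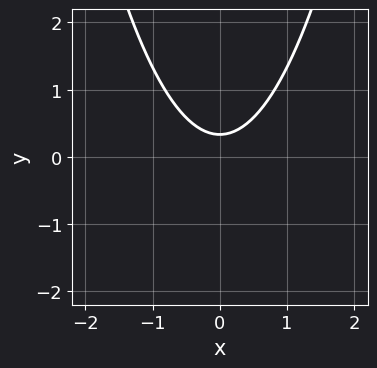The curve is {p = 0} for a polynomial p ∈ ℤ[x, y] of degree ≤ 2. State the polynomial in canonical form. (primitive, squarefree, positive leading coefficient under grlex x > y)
3*x^2 - 3*y + 1

First, deg p = 2. No degree-1 curve has this shape.
Then, symmetries: the x ↦ −x reflection is a symmetry, so x appears only in even powers.
Then, observable constraints: it misses every integer gridline on the x-axis.
Finally, solving for integer coefficients yields p as stated.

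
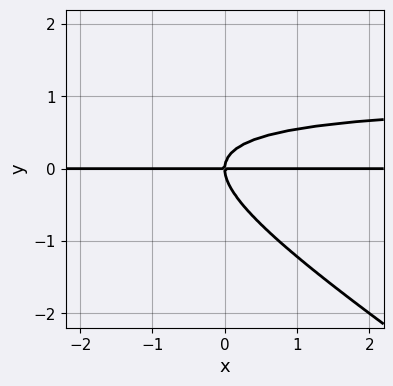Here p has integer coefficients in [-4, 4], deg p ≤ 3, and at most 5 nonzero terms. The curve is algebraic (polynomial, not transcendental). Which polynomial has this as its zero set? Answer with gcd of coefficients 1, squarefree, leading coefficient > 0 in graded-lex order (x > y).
2*x*y^2 + 3*y^3 - 2*x*y

(a) deg p = 3. No degree-2 curve has this shape.
(b) Reading off the gridlines: one y-axis crossing is at y = 0; every point of the x-axis in the box is on the curve.
(c) Putting this together gives p.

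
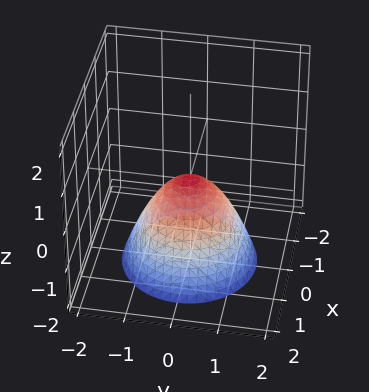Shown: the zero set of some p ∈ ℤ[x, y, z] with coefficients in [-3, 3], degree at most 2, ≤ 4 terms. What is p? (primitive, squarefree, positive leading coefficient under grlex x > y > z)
(a) deg p = 2.
(b) Symmetry: the z-axis is an axis of rotation, so x and y enter only as x² + y².
(c) From the visible intercepts: a circular section at z = -2 has radius between 1 and 2; one x-axis crossing is at x = 0.
(d) Matching integer coefficients to the picture gives p.

x^2 + y^2 + z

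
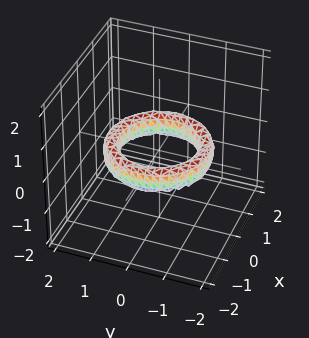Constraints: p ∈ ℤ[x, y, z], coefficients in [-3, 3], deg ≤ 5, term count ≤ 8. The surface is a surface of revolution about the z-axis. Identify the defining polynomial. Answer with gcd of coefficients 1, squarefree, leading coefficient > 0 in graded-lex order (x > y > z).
x^4 + 2*x^2*y^2 + y^4 - 3*x^2 - 3*y^2 + 2*z^2 + 2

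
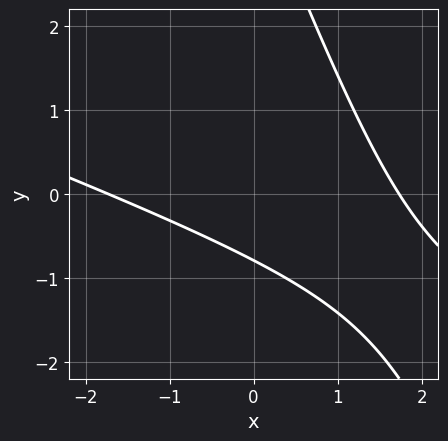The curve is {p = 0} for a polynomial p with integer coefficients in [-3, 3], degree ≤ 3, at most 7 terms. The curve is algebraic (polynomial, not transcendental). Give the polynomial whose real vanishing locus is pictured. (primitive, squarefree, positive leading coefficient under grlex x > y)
x^2 + 3*x*y + y^2 - 3*y - 3

deg p = 2. No degree-1 curve has this shape.
The integer polynomial consistent with all of this is the stated p.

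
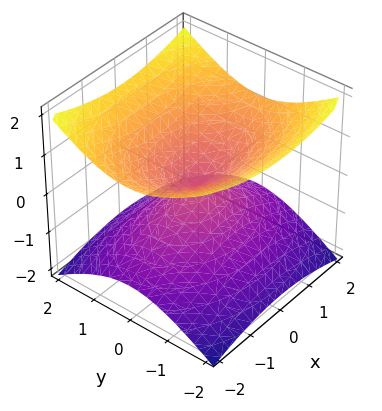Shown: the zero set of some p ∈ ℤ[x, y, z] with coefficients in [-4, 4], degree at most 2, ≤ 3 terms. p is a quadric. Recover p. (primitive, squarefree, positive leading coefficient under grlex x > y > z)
x^2 + 2*y^2 - 3*z^2

First, degree: a double cone through the origin; a quadric, so deg p = 2.
Then, symmetries: mirror symmetry z ↦ −z ⇒ only even powers of z; mirror symmetry x ↦ −x ⇒ only even powers of x; mirror symmetry y ↦ −y ⇒ only even powers of y.
Then, from the visible intercepts: it crosses the z-axis at the gridline z = 0; it crosses the x-axis at the gridline x = 0; it meets the y-axis at y = 0 (among the integer gridlines).
Finally, putting this together gives p.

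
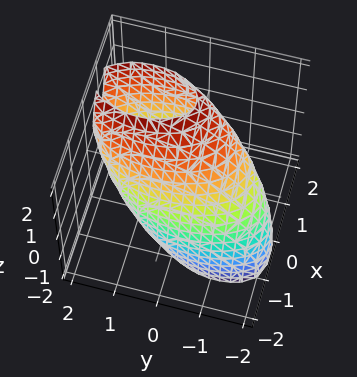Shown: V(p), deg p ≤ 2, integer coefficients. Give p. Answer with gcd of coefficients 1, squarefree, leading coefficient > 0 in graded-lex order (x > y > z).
3*x^2 - 2*x*z + y^2 - y*z + z^2 - 3

(a) The degree is 2 — a generic line meets the surface in up to 2 points.
(b) Observable constraints: among the integer gridlines, it crosses the x-axis at x ∈ {-1, 1}.
(c) Fitting integer coefficients to these (and the overall shape) gives p.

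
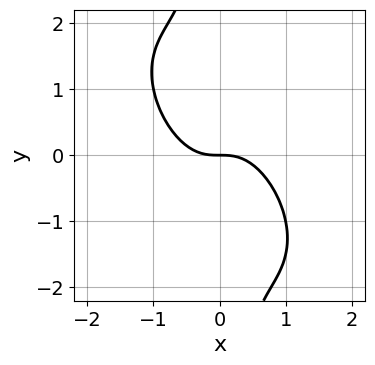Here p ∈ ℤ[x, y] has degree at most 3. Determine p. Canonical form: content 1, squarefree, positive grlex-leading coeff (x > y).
First, the degree is 3 — a generic line meets the curve in up to 3 points.
Next, from the visible intercepts: it meets the x-axis at x = 0 (among the integer gridlines); one y-axis crossing is at y = 0.
Finally, fitting integer coefficients to these (and the overall shape) gives p.

3*x^3 + 3*x^2*y + 2*x*y^2 + 2*y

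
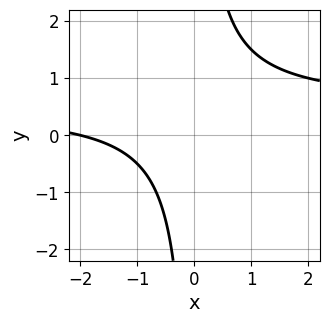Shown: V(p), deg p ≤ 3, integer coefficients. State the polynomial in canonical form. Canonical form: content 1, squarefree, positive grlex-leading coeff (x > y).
(a) Degree: the shape is more complex than any degree-1 curve, so deg p = 2.
(b) From the visible intercepts: it meets the x-axis at x = -2 (among the integer gridlines); it misses every integer gridline on the y-axis.
(c) The integer polynomial consistent with all of this is the stated p.

2*x*y - x - 2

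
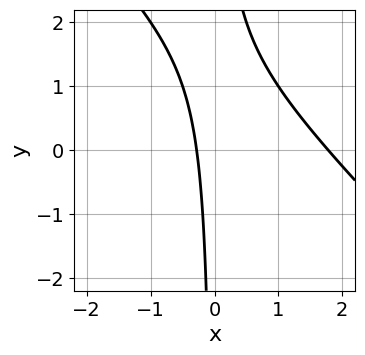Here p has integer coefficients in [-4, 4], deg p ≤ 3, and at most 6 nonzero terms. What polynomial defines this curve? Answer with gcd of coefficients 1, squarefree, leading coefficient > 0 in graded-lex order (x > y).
First, the degree is 2 — the shape is more complex than any degree-1 curve.
Then, reading off the gridlines: it misses every integer gridline on the y-axis.
Finally, together with the visible shape, these determine p as stated.

2*x^2 + 2*x*y - 3*x - 1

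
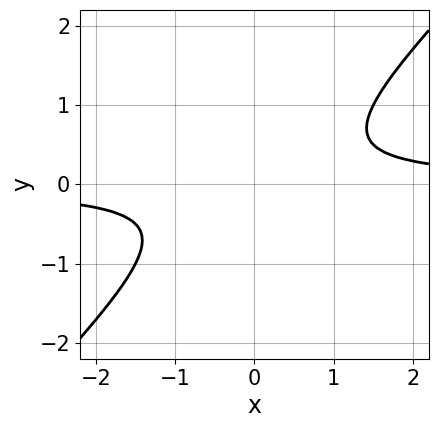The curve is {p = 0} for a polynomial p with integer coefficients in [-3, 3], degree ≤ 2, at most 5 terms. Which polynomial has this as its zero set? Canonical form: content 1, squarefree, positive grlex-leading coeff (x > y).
1. The degree is 2 — the shape is more complex than any degree-1 curve.
2. Against the integer gridlines: no y-intercept at any integer in the box; the curve avoids every integer x-axis point in the box.
3. The integer polynomial consistent with all of this is the stated p.

2*x*y - 2*y^2 - 1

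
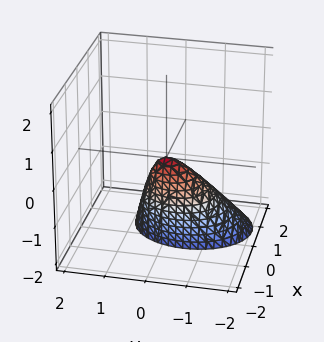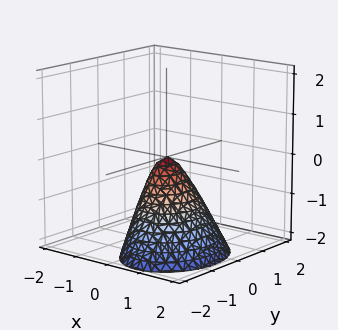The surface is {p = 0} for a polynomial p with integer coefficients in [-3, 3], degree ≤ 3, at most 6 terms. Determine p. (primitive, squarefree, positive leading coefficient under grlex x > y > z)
(a) The degree is 2 — a generic line meets the surface in up to 2 points.
(b) Checking where it meets the axes: it meets the z-axis at z = 0 (among the integer gridlines); it meets the x-axis at x = 0 (among the integer gridlines); one y-axis crossing is at y = 0.
(c) These observations pin down the coefficients.

3*x^2 + 2*x*z + 2*y^2 - y*z + z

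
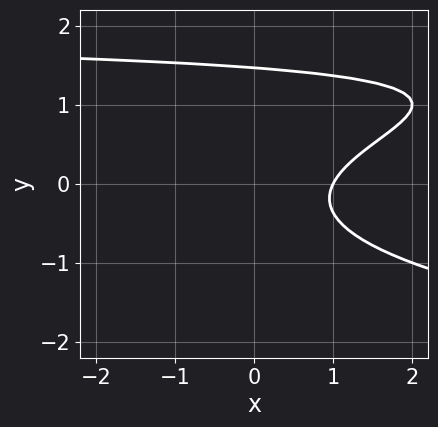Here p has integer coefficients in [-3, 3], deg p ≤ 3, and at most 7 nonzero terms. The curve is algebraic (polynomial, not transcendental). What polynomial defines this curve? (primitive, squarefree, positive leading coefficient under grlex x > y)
2*y^3 - x*y - 2*y^2 + 2*x - 2

Degree: a generic line meets the curve in up to 3 points, so deg p = 3.
Reading off the gridlines: one x-axis crossing is at x = 1.
Assembling these constraints gives the stated polynomial.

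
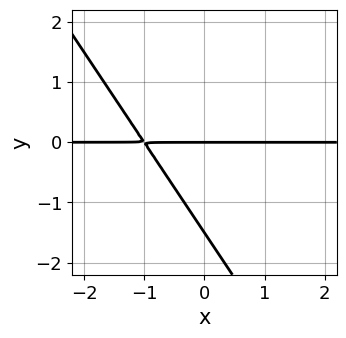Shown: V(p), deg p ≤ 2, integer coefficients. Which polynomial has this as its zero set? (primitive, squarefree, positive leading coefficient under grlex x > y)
(a) The degree is 2 — the shape is more complex than any degree-1 curve.
(b) Observable constraints: every point of the x-axis in the box is on the curve; one y-axis crossing is at y = 0.
(c) Together with the visible shape, these determine p as stated.

3*x*y + 2*y^2 + 3*y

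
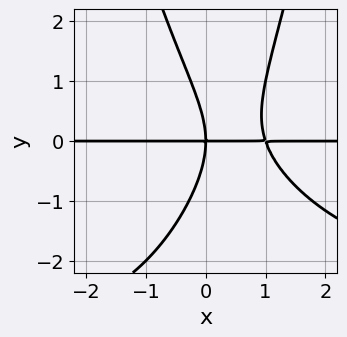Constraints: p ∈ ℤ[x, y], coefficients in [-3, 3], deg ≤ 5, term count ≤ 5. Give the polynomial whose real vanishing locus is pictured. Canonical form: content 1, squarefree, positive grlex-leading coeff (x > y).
First, deg p = 4.
Then, from the axis intercepts and sections: one y-axis crossing is at y = 0; the visible x-axis segment lies entirely on the curve.
Finally, together with the visible shape, these determine p as stated.

x^2*y^2 + 3*x^2*y - y^3 - 3*x*y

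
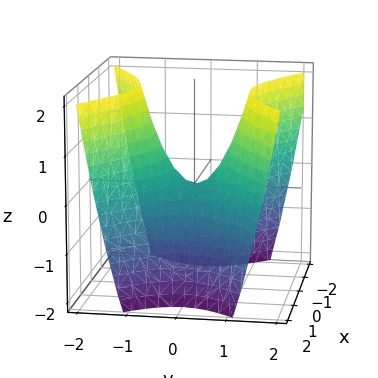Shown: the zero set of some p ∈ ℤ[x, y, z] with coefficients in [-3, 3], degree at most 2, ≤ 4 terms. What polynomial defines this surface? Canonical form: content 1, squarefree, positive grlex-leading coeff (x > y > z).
First, degree: a hyperbolic paraboloid; a quadric, so deg p = 2.
Then, symmetries: the y ↦ −y reflection is a symmetry, so y appears only in even powers; it's symmetric under x → −x, forcing even powers of x.
Next, against the integer gridlines: it crosses the x-axis at the gridline x = 0; it meets the y-axis at y = 0 (among the integer gridlines); it meets the z-axis at z = 0 (among the integer gridlines).
Finally, putting this together gives p.

2*x^2 - 3*y^2 + 2*z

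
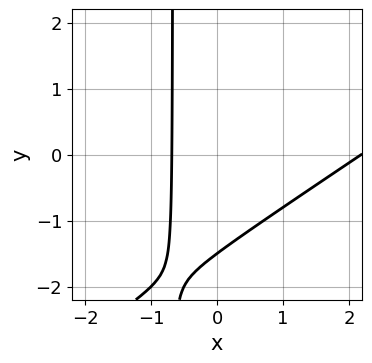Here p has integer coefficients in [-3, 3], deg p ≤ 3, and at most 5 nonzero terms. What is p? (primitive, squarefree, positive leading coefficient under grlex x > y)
1. Degree: no degree-1 curve has this shape, so deg p = 2.
2. Putting this together gives p.

2*x^2 - 3*x*y - 3*x - 2*y - 3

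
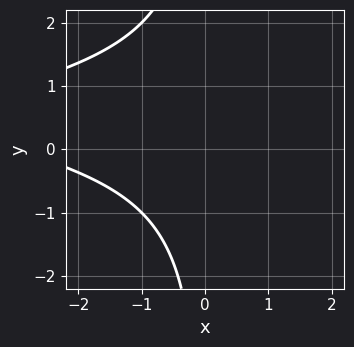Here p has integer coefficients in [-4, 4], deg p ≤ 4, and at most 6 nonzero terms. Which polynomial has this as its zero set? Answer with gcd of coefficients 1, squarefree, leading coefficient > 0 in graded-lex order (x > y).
The degree is 3 — the shape is more complex than any degree-2 curve.
Observable constraints: no y-intercept at any integer in the box; the curve avoids every integer x-axis point in the box.
The integer polynomial consistent with all of this is the stated p.

x*y^2 - x*y + x + 3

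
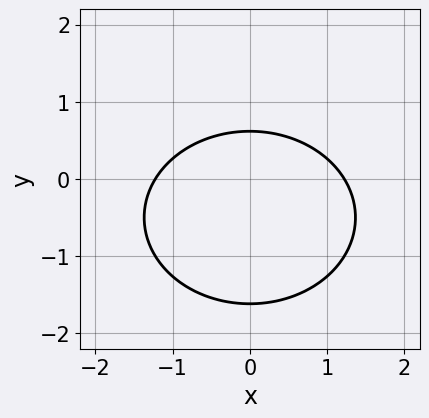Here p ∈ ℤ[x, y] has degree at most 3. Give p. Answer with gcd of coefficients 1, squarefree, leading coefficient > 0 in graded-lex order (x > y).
First, deg p = 2.
Then, symmetries: it's symmetric under x → −x, forcing even powers of x.
Finally, these observations pin down the coefficients.

2*x^2 + 3*y^2 + 3*y - 3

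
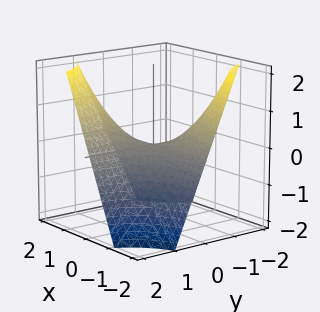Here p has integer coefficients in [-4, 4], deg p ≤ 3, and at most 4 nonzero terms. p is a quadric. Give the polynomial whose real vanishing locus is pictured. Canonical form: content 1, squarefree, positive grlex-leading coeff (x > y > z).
(a) deg p = 2. A saddle surface; a quadric.
(b) Reading off the gridlines: the visible y-axis segment lies entirely on the surface; it crosses the z-axis at the gridline z = 0; the visible x-axis segment lies entirely on the surface.
(c) Putting this together gives p.

x*y - z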